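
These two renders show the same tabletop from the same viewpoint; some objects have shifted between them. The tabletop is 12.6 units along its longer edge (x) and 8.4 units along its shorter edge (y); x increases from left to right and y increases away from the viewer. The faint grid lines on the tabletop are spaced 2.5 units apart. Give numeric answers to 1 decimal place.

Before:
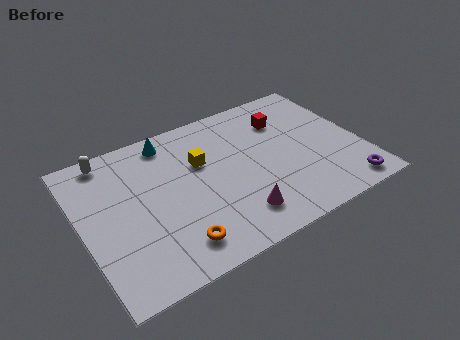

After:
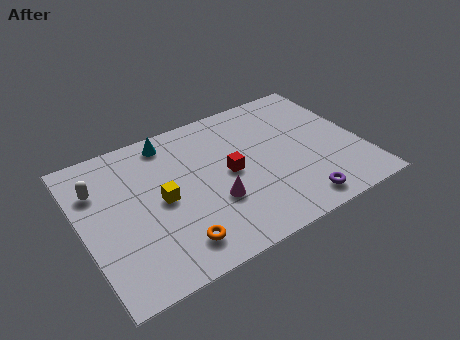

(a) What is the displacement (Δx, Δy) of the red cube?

(-2.9, -2.0)

The red cube was at about (9.5, 6.2) and moved to about (6.6, 4.2).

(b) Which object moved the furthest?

the red cube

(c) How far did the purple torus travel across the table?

2.2

From (11.4, 1.0) to (9.2, 1.1), the purple torus covered √(2.2² + 0.1²) ≈ 2.2 units.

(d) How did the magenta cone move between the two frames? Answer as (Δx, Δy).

(-0.8, 1.2)

From the two frames, the magenta cone sits at roughly (6.5, 1.7) before and (5.7, 2.9) after.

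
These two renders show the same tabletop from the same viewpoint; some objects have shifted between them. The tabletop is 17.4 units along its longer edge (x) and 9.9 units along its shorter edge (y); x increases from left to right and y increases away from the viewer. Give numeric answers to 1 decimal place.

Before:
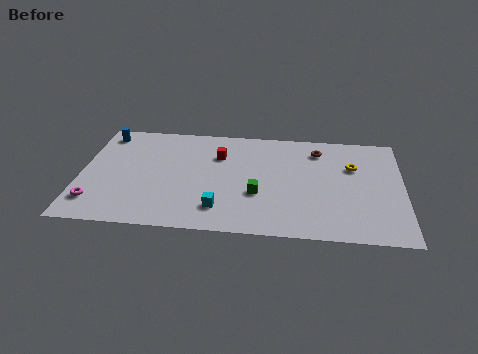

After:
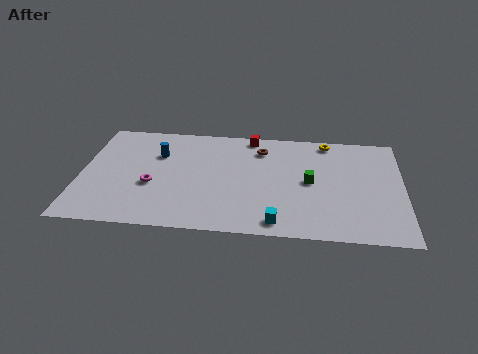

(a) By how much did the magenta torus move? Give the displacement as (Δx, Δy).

(3.0, 1.8)

The magenta torus started near (0.9, 2.1) and ended near (3.9, 3.9).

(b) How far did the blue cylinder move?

3.4

From (1.1, 8.5) to (4.1, 6.8), the blue cylinder covered √(3.0² + 1.7²) ≈ 3.4 units.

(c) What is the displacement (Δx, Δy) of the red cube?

(1.7, 2.0)

The red cube started near (7.4, 7.0) and ended near (9.1, 9.0).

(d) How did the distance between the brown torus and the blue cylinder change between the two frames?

-6.0

They were about 11.7 units apart before and 5.7 after — 6.0 units closer together.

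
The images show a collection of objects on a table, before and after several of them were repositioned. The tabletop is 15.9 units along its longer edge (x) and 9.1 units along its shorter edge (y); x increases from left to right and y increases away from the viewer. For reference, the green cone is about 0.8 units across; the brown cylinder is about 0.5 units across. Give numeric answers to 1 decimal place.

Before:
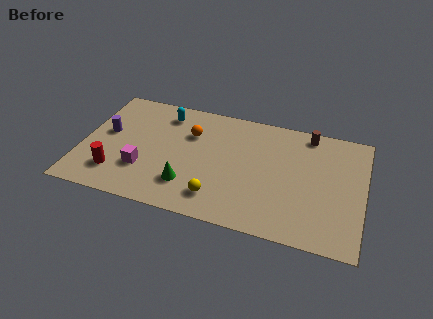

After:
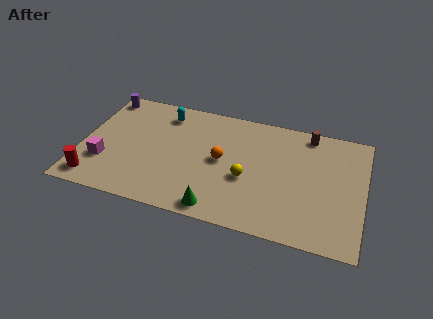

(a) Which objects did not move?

the cyan capsule and the brown cylinder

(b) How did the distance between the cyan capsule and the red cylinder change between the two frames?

+1.2

Before: roughly 5.9 units apart; after: 7.1. That's 1.2 units further apart.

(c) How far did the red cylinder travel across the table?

1.4

From (2.1, 2.1) to (1.0, 1.3), the red cylinder covered √(1.1² + 0.8²) ≈ 1.4 units.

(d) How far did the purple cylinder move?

2.9

The purple cylinder was near (1.3, 5.1) before and (0.8, 8.0) after, so it travelled √(0.5² + 2.9²) ≈ 2.9 units.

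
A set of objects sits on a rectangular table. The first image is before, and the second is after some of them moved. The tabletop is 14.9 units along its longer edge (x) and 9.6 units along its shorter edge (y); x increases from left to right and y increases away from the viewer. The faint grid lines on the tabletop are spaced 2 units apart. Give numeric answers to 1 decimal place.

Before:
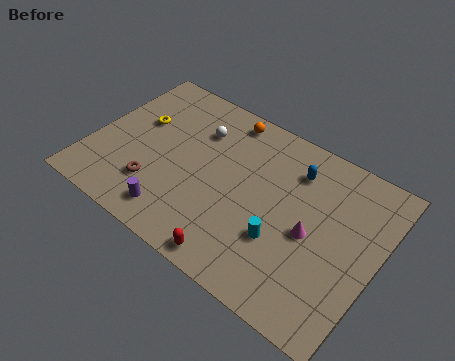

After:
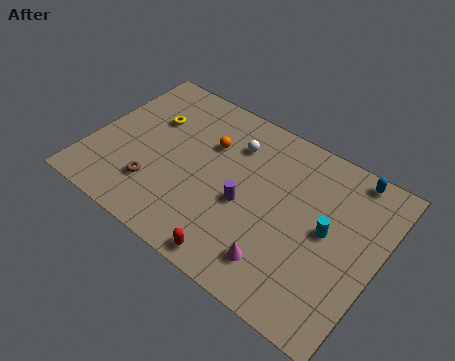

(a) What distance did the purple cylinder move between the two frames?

4.1

The purple cylinder was near (5.0, 1.5) before and (8.2, 4.1) after, so it travelled √(3.2² + 2.6²) ≈ 4.1 units.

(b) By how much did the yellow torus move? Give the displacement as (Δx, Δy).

(0.6, 0.5)

The yellow torus was at about (2.1, 5.9) and moved to about (2.7, 6.4).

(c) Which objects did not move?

the red capsule and the brown torus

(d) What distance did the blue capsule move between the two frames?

3.0

From (10.2, 7.4) to (12.9, 8.7), the blue capsule covered √(2.7² + 1.3²) ≈ 3.0 units.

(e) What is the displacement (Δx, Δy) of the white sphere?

(1.9, 0.2)

The white sphere was at about (5.1, 7.0) and moved to about (7.0, 7.2).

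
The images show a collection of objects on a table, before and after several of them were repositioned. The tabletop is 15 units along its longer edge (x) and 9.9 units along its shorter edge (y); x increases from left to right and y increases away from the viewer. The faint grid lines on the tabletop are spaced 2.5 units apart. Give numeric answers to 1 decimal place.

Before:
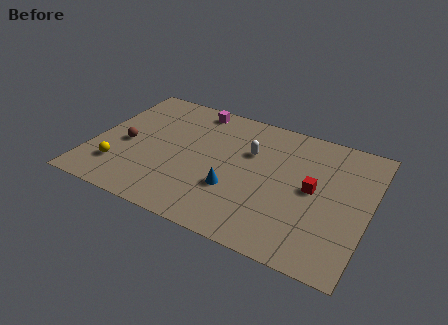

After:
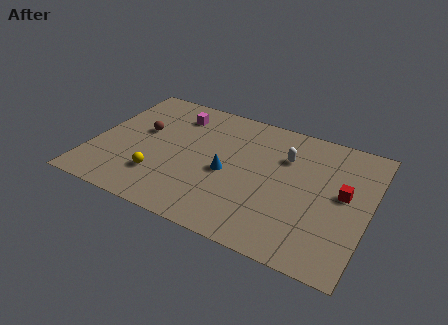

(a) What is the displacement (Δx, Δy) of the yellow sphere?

(2.2, 0.2)

From the two frames, the yellow sphere sits at roughly (1.7, 2.4) before and (3.9, 2.6) after.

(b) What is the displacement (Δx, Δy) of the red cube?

(1.6, 0.3)

From the two frames, the red cube sits at roughly (12.0, 5.1) before and (13.6, 5.4) after.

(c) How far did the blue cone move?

1.2

The blue cone was near (7.9, 3.3) before and (7.4, 4.4) after, so it travelled √(0.5² + 1.1²) ≈ 1.2 units.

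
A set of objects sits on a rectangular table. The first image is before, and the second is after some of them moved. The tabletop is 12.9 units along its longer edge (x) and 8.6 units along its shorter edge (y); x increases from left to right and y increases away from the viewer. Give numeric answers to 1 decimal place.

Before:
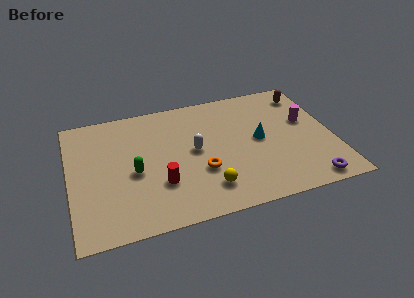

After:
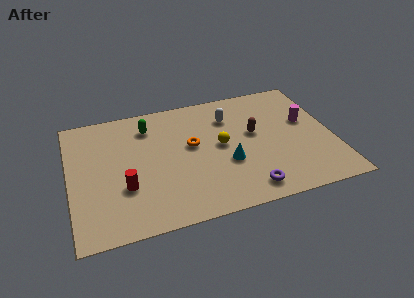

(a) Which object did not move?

the magenta cylinder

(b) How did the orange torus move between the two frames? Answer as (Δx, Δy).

(-0.3, 1.9)

From the two frames, the orange torus sits at roughly (6.3, 3.0) before and (6.0, 4.9) after.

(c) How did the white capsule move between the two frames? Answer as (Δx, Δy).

(1.9, 1.9)

The white capsule was at about (6.1, 4.5) and moved to about (8.0, 6.4).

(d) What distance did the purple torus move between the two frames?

3.0

The purple torus was near (11.4, 0.9) before and (8.4, 1.2) after, so it travelled √(3.0² + 0.3²) ≈ 3.0 units.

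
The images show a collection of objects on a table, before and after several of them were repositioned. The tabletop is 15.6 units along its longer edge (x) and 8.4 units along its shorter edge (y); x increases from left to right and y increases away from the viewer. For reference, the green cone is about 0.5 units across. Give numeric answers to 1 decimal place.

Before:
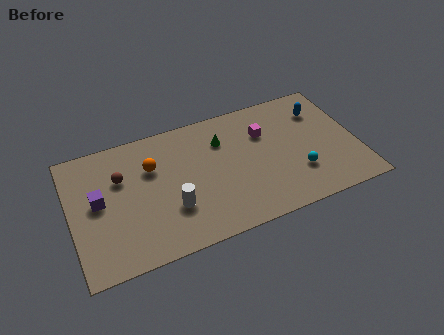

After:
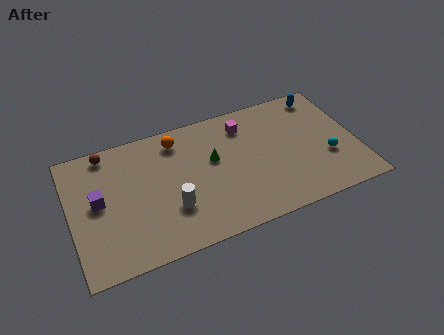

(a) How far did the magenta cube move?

1.3

From (10.7, 5.8) to (9.7, 6.7), the magenta cube covered √(1.0² + 0.9²) ≈ 1.3 units.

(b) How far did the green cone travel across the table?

1.3

The green cone moved from about (8.4, 6.1) to (7.8, 5.0), a distance of √(0.6² + 1.1²) ≈ 1.3.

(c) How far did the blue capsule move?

1.0

From (13.9, 6.3) to (14.1, 7.3), the blue capsule covered √(0.2² + 1.0²) ≈ 1.0 units.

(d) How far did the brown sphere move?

2.0

The brown sphere moved from about (2.8, 5.6) to (2.2, 7.5), a distance of √(0.6² + 1.9²) ≈ 2.0.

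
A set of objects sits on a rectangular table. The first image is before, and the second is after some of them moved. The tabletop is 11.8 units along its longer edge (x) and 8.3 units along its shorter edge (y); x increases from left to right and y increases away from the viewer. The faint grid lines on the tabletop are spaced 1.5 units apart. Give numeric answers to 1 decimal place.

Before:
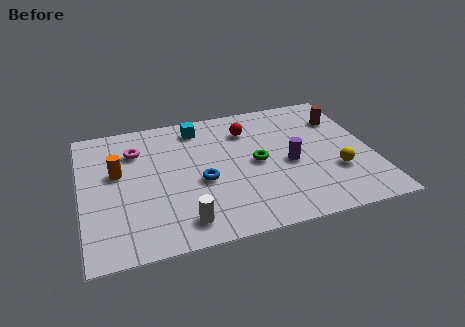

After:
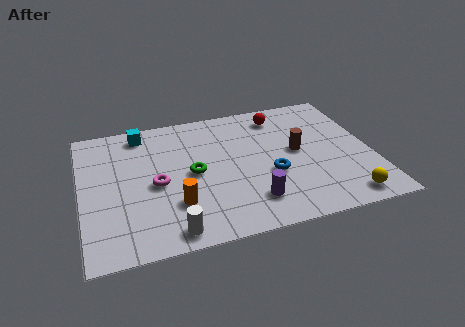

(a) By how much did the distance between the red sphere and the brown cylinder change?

-1.4

Before: roughly 3.9 units apart; after: 2.5. That's 1.4 units closer together.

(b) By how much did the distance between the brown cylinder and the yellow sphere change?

+0.3

The distance was about 3.5 in the first image and 3.8 in the second, so they moved 0.3 units further apart.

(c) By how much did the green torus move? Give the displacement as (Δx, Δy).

(-2.6, 0.0)

The green torus started near (7.1, 4.1) and ended near (4.5, 4.1).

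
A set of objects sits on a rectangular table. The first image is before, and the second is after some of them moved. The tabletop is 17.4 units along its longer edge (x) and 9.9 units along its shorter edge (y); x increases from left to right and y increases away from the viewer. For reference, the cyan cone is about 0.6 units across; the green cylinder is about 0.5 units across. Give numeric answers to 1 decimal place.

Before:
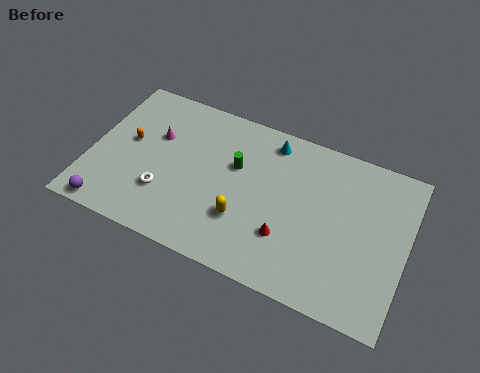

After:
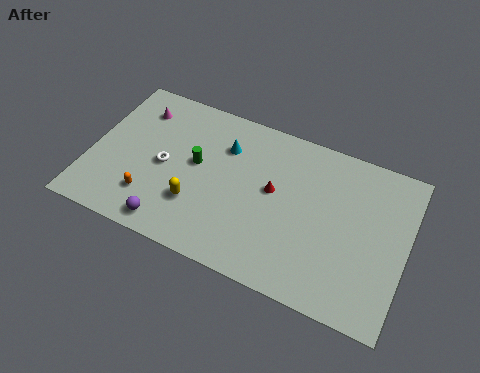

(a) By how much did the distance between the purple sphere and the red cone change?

-3.1

Before: roughly 9.8 units apart; after: 6.7. That's 3.1 units closer together.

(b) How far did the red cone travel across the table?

2.7

The red cone was near (11.1, 3.0) before and (10.1, 5.5) after, so it travelled √(1.0² + 2.5²) ≈ 2.7 units.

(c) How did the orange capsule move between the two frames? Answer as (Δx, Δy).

(1.6, -3.1)

The orange capsule started near (2.0, 5.5) and ended near (3.6, 2.4).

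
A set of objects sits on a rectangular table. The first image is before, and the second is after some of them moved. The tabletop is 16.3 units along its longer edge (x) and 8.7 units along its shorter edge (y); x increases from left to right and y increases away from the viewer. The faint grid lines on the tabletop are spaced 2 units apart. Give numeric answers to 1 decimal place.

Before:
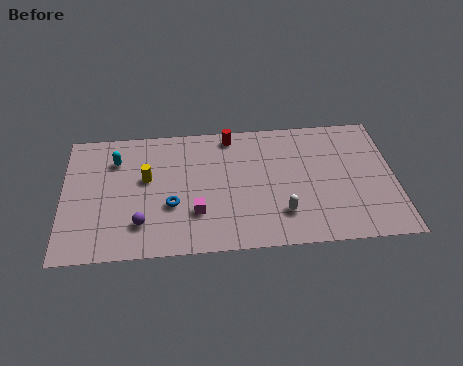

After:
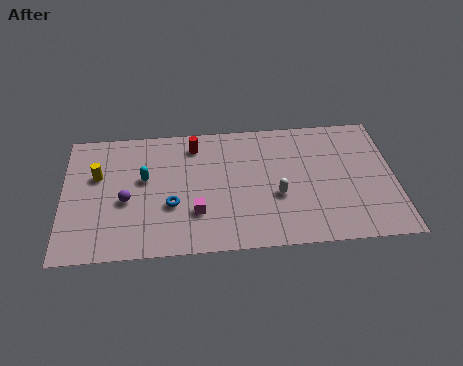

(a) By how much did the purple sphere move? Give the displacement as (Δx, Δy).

(-0.7, 1.6)

The purple sphere started near (3.8, 2.1) and ended near (3.1, 3.7).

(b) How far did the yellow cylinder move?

2.4

The yellow cylinder moved from about (4.1, 5.1) to (1.7, 5.5), a distance of √(2.4² + 0.4²) ≈ 2.4.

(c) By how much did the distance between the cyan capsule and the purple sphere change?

-2.9

Before: roughly 4.6 units apart; after: 1.7. That's 2.9 units closer together.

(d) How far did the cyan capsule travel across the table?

2.0

From (2.6, 6.5) to (4.0, 5.1), the cyan capsule covered √(1.4² + 1.4²) ≈ 2.0 units.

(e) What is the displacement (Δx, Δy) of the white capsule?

(-0.2, 1.2)

The white capsule was at about (10.7, 2.2) and moved to about (10.5, 3.4).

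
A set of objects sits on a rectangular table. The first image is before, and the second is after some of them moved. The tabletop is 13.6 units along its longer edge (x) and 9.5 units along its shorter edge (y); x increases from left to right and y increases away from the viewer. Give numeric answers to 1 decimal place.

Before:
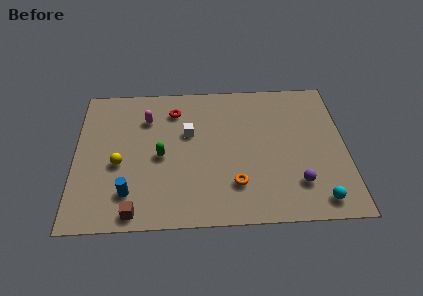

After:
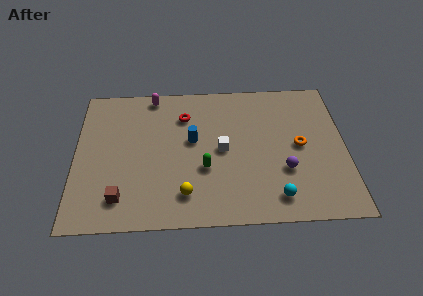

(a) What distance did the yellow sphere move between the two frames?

3.9

From (2.2, 4.0) to (5.5, 1.9), the yellow sphere covered √(3.3² + 2.1²) ≈ 3.9 units.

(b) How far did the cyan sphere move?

2.1

The cyan sphere moved from about (12.1, 1.2) to (10.0, 1.5), a distance of √(2.1² + 0.3²) ≈ 2.1.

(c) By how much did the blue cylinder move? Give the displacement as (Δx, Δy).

(3.2, 3.3)

The blue cylinder was at about (2.7, 2.1) and moved to about (5.9, 5.4).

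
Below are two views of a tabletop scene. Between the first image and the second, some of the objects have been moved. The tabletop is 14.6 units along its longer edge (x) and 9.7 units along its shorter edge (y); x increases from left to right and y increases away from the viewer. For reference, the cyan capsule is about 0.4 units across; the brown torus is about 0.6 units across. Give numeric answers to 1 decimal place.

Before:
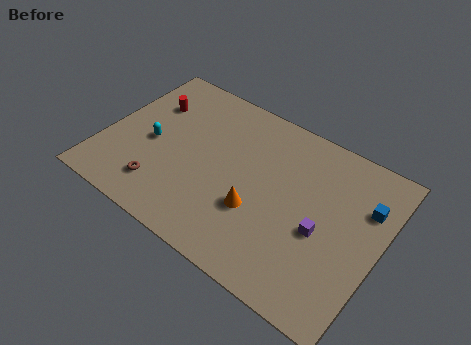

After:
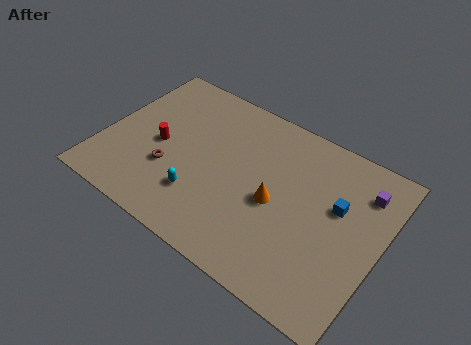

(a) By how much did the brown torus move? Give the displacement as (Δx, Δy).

(0.2, 1.3)

From the two frames, the brown torus sits at roughly (3.5, 2.0) before and (3.7, 3.3) after.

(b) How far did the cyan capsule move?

3.5

From (2.5, 4.4) to (5.5, 2.6), the cyan capsule covered √(3.0² + 1.8²) ≈ 3.5 units.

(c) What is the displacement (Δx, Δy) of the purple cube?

(1.6, 3.4)

From the two frames, the purple cube sits at roughly (11.7, 4.1) before and (13.3, 7.5) after.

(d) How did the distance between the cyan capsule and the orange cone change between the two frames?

-1.9

Before: roughly 6.0 units apart; after: 4.1. That's 1.9 units closer together.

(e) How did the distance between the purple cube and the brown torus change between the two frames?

+2.0

Before: roughly 8.5 units apart; after: 10.5. That's 2.0 units further apart.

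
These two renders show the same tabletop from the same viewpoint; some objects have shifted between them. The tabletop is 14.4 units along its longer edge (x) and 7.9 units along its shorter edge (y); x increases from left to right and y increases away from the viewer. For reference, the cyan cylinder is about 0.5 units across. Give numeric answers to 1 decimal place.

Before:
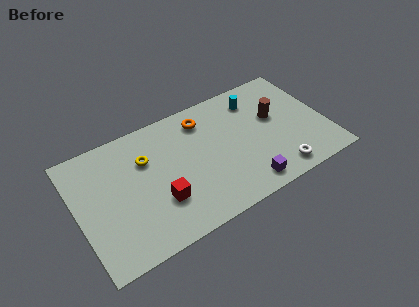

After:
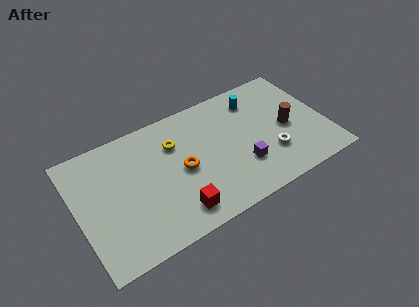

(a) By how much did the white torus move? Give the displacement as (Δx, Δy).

(-0.2, 1.3)

The white torus was at about (11.2, 1.1) and moved to about (11.0, 2.4).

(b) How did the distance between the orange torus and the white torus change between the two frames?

-1.2

Before: roughly 6.4 units apart; after: 5.2. That's 1.2 units closer together.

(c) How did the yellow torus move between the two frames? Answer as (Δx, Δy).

(1.7, 0.2)

From the two frames, the yellow torus sits at roughly (4.1, 5.4) before and (5.8, 5.6) after.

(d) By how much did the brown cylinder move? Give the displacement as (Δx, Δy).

(0.6, -1.0)

From the two frames, the brown cylinder sits at roughly (11.6, 4.7) before and (12.2, 3.7) after.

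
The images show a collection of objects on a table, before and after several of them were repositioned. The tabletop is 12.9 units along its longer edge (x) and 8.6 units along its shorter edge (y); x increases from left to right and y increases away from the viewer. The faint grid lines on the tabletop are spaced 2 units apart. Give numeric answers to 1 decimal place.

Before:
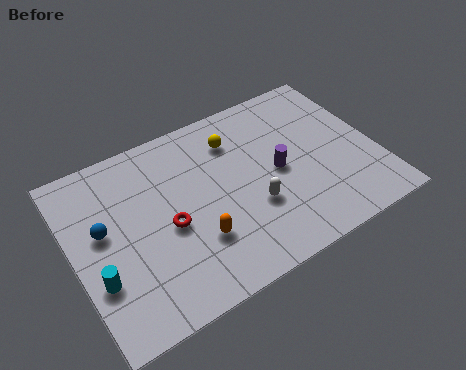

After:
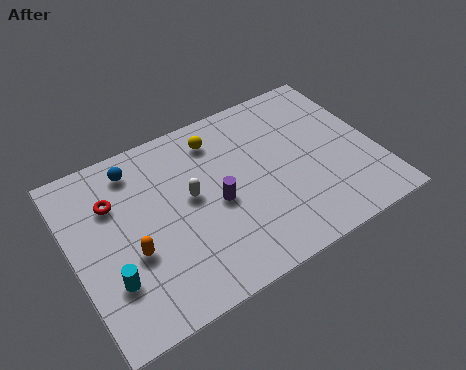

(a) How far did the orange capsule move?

2.7

From (4.9, 2.6) to (2.3, 3.3), the orange capsule covered √(2.6² + 0.7²) ≈ 2.7 units.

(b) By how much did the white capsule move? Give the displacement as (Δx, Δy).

(-2.4, 1.7)

From the two frames, the white capsule sits at roughly (7.4, 3.0) before and (5.0, 4.7) after.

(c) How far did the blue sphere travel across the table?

2.9

From (1.3, 4.9) to (3.0, 7.2), the blue sphere covered √(1.7² + 2.3²) ≈ 2.9 units.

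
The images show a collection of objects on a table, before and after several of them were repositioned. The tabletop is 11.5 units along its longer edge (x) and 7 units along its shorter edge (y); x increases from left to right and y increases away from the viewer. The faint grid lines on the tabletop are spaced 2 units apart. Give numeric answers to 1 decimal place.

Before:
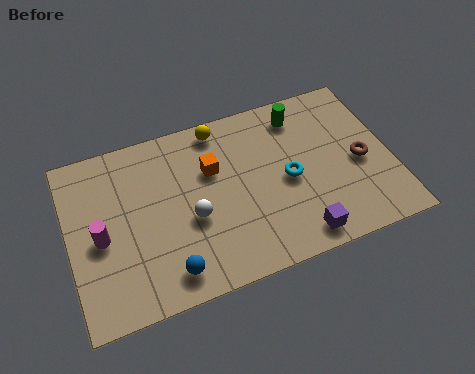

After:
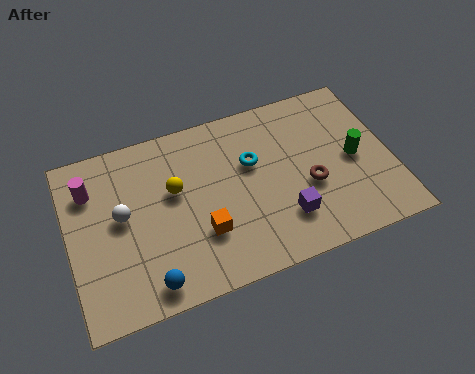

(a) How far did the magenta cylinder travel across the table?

2.0

The magenta cylinder was near (1.1, 3.2) before and (0.9, 5.2) after, so it travelled √(0.2² + 2.0²) ≈ 2.0 units.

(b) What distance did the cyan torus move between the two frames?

1.6

From (7.8, 3.3) to (6.6, 4.4), the cyan torus covered √(1.2² + 1.1²) ≈ 1.6 units.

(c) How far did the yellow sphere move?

2.7

The yellow sphere was near (5.6, 6.2) before and (3.8, 4.2) after, so it travelled √(1.8² + 2.0²) ≈ 2.7 units.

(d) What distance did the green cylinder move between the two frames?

2.9

The green cylinder moved from about (8.5, 5.8) to (10.2, 3.4), a distance of √(1.7² + 2.4²) ≈ 2.9.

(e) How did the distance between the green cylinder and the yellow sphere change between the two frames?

+3.5

The distance was about 2.9 in the first image and 6.4 in the second, so they moved 3.5 units further apart.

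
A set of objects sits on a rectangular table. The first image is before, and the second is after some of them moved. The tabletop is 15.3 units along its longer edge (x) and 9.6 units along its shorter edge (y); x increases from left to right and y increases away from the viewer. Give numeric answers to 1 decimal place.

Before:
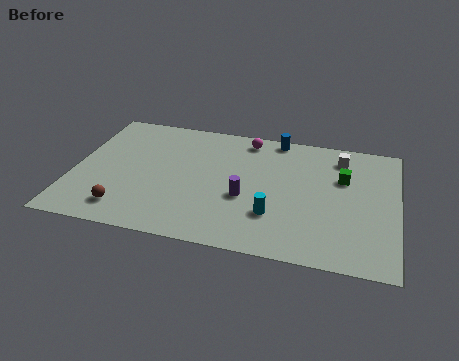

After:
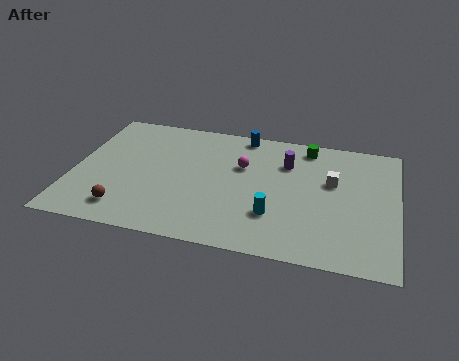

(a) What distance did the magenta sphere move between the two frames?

2.2

From (8.0, 8.4) to (7.9, 6.2), the magenta sphere covered √(0.1² + 2.2²) ≈ 2.2 units.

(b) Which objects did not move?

the cyan cylinder and the brown sphere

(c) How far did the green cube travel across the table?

2.8

The green cube was near (12.7, 6.3) before and (10.9, 8.4) after, so it travelled √(1.8² + 2.1²) ≈ 2.8 units.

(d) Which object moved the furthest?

the purple cylinder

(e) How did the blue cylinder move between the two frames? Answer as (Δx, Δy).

(-1.6, -0.1)

The blue cylinder was at about (9.4, 8.8) and moved to about (7.8, 8.7).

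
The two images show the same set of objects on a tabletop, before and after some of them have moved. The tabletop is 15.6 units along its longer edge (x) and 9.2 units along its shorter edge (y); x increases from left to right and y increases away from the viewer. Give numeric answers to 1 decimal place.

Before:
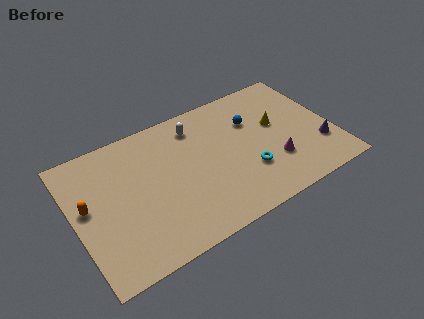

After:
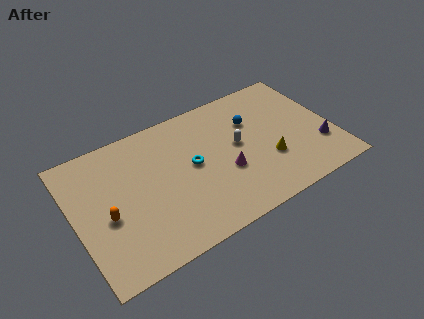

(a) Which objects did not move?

the blue sphere and the purple cone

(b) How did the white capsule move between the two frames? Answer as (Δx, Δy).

(2.2, -2.5)

The white capsule started near (7.7, 7.5) and ended near (9.9, 5.0).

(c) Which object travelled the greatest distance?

the cyan torus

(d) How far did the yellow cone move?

2.5

The yellow cone moved from about (12.4, 5.4) to (11.5, 3.1), a distance of √(0.9² + 2.3²) ≈ 2.5.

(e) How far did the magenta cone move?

3.0

The magenta cone moved from about (11.8, 2.8) to (8.9, 3.5), a distance of √(2.9² + 0.7²) ≈ 3.0.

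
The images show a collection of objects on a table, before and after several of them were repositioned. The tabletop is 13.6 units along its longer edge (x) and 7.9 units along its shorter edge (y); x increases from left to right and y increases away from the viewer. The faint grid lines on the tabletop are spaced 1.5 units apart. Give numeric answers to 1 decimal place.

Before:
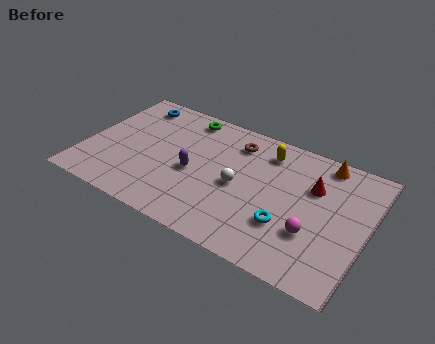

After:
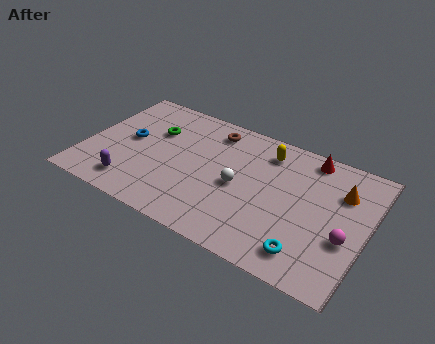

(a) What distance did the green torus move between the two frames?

2.1

The green torus moved from about (4.4, 6.9) to (3.1, 5.3), a distance of √(1.3² + 1.6²) ≈ 2.1.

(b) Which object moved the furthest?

the purple capsule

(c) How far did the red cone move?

1.7

The red cone moved from about (10.9, 5.3) to (10.5, 7.0), a distance of √(0.4² + 1.7²) ≈ 1.7.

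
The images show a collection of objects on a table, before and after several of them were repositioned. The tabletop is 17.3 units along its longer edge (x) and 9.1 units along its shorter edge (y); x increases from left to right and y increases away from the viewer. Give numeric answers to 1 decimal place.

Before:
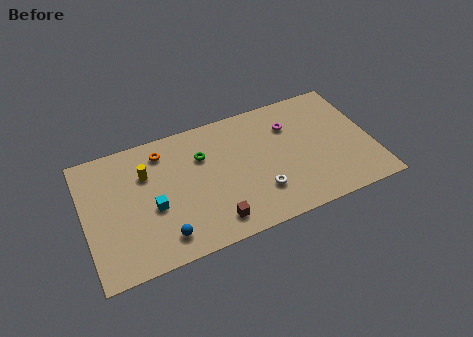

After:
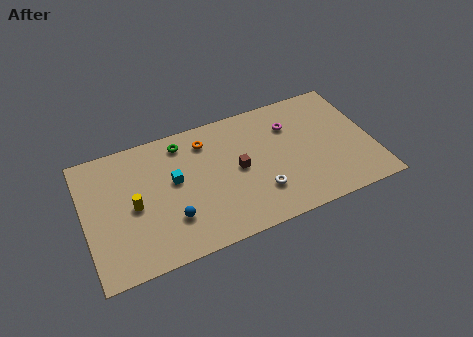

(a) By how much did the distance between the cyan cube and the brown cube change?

-0.3

Before: roughly 4.1 units apart; after: 3.8. That's 0.3 units closer together.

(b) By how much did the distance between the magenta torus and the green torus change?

+1.2

The distance was about 5.4 in the first image and 6.6 in the second, so they moved 1.2 units further apart.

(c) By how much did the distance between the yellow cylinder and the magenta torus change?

+1.2

They were about 8.8 units apart before and 10.0 after — 1.2 units further apart.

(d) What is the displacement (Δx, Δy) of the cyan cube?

(1.4, 1.4)

The cyan cube was at about (4.0, 3.8) and moved to about (5.4, 5.2).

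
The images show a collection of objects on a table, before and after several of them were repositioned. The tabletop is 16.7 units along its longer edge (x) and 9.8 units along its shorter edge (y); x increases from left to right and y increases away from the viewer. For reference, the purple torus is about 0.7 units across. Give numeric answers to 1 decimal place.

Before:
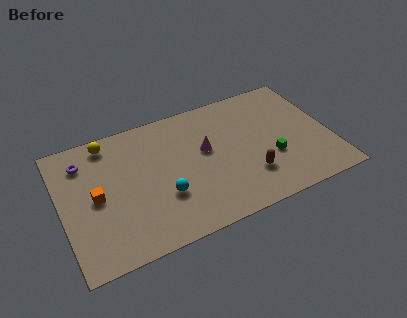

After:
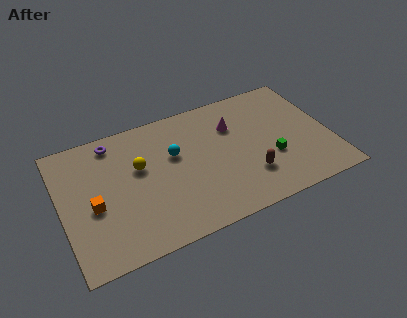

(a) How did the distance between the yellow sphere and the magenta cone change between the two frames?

-0.4

They were about 6.5 units apart before and 6.1 after — 0.4 units closer together.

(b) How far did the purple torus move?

2.1

The purple torus was near (1.6, 7.7) before and (3.5, 8.5) after, so it travelled √(1.9² + 0.8²) ≈ 2.1 units.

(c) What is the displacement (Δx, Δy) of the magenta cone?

(1.9, 1.2)

The magenta cone started near (9.0, 5.7) and ended near (10.9, 6.9).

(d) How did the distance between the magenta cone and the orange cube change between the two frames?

+2.4

They were about 7.0 units apart before and 9.4 after — 2.4 units further apart.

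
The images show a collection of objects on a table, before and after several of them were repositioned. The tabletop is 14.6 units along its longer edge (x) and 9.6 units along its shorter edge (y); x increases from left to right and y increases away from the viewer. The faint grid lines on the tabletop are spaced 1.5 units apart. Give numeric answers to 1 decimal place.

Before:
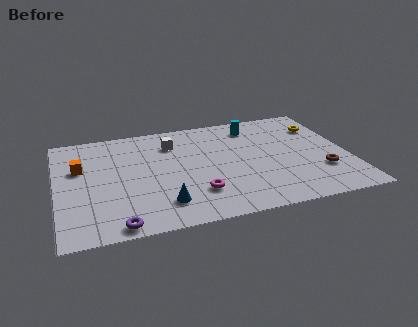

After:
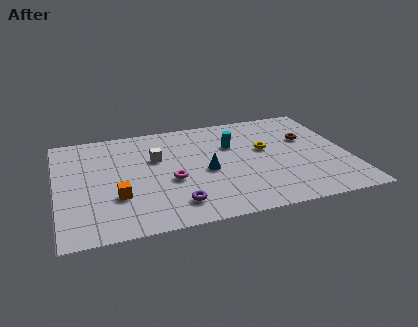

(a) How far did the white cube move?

1.5

The white cube moved from about (5.9, 7.3) to (5.0, 6.1), a distance of √(0.9² + 1.2²) ≈ 1.5.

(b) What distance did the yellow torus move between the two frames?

3.4

The yellow torus was near (13.5, 7.1) before and (10.5, 5.6) after, so it travelled √(3.0² + 1.5²) ≈ 3.4 units.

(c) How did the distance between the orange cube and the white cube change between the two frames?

-1.2

They were about 4.9 units apart before and 3.7 after — 1.2 units closer together.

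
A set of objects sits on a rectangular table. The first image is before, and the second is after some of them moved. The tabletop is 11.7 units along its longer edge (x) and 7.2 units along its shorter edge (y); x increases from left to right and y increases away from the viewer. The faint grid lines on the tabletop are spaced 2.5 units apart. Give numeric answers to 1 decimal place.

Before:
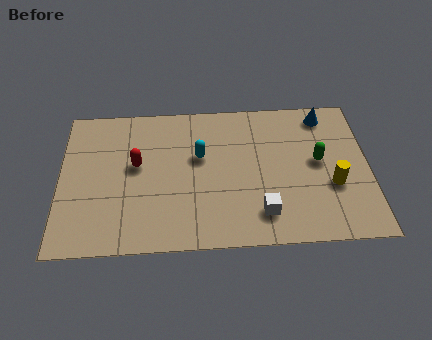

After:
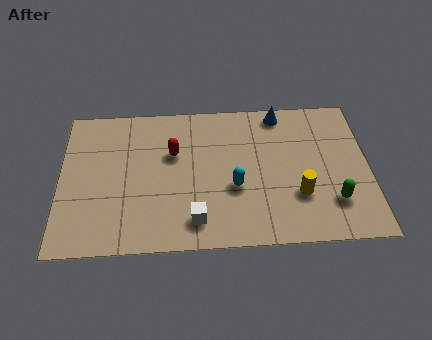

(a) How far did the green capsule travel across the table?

2.1

The green capsule was near (9.8, 3.9) before and (10.3, 1.9) after, so it travelled √(0.5² + 2.0²) ≈ 2.1 units.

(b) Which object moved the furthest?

the white cube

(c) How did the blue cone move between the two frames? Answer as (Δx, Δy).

(-1.7, 0.2)

The blue cone was at about (10.1, 6.2) and moved to about (8.4, 6.4).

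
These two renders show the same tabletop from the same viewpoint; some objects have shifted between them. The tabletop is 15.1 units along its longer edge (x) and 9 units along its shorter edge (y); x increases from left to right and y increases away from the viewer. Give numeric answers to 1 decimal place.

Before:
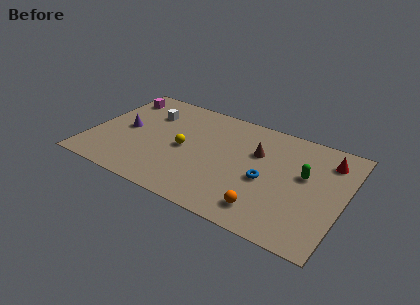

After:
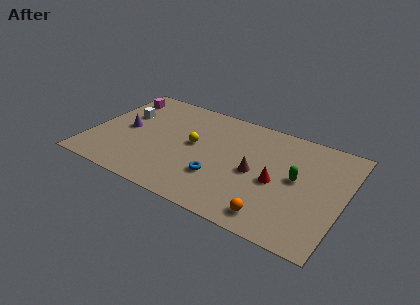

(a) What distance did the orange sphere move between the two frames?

0.6

The orange sphere was near (10.9, 1.6) before and (11.4, 1.3) after, so it travelled √(0.5² + 0.3²) ≈ 0.6 units.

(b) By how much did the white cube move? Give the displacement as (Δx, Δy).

(-1.4, -0.7)

The white cube was at about (3.1, 6.5) and moved to about (1.7, 5.8).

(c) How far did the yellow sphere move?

0.8

The yellow sphere was near (5.6, 4.3) before and (6.1, 4.9) after, so it travelled √(0.5² + 0.6²) ≈ 0.8 units.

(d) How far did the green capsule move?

0.6

The green capsule moved from about (12.7, 5.3) to (12.3, 4.8), a distance of √(0.4² + 0.5²) ≈ 0.6.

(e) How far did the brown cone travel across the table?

1.7

The brown cone was near (9.8, 5.9) before and (9.9, 4.2) after, so it travelled √(0.1² + 1.7²) ≈ 1.7 units.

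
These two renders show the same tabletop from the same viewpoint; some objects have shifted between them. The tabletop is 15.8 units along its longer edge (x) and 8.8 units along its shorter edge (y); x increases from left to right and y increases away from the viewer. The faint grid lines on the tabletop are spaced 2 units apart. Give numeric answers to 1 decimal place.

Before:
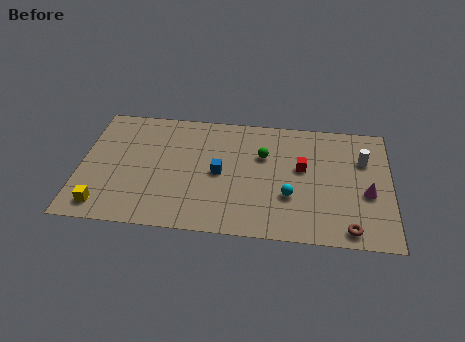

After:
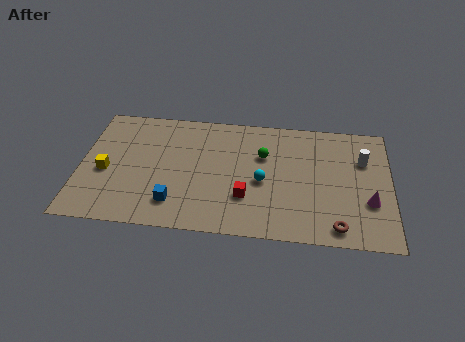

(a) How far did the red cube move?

3.7

The red cube was near (11.3, 5.1) before and (8.5, 2.7) after, so it travelled √(2.8² + 2.4²) ≈ 3.7 units.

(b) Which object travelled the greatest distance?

the red cube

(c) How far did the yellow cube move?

2.5

The yellow cube was near (1.3, 1.3) before and (1.3, 3.8) after, so it travelled √(0.0² + 2.5²) ≈ 2.5 units.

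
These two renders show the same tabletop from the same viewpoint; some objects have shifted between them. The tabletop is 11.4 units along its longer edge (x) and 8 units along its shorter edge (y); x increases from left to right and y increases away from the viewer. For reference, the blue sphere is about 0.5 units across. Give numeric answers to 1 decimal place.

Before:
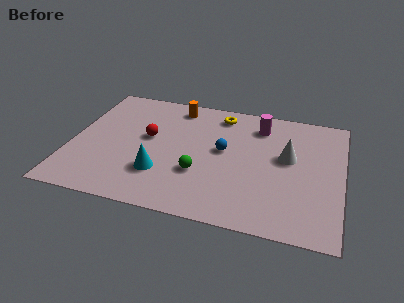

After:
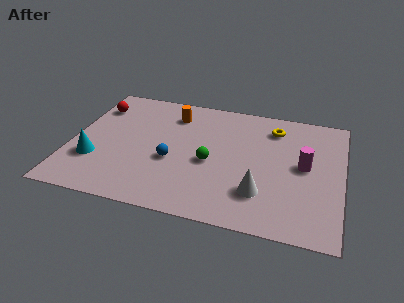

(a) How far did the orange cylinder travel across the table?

0.6

The orange cylinder was near (4.2, 6.9) before and (4.1, 6.3) after, so it travelled √(0.1² + 0.6²) ≈ 0.6 units.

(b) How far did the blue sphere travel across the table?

2.4

The blue sphere moved from about (6.4, 4.4) to (4.3, 3.2), a distance of √(2.1² + 1.2²) ≈ 2.4.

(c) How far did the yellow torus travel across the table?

2.3

The yellow torus was near (6.1, 6.8) before and (8.4, 6.4) after, so it travelled √(2.3² + 0.4²) ≈ 2.3 units.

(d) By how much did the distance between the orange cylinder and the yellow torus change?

+2.4

Before: roughly 1.9 units apart; after: 4.3. That's 2.4 units further apart.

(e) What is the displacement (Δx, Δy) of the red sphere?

(-2.4, 1.6)

The red sphere started near (3.2, 4.5) and ended near (0.8, 6.1).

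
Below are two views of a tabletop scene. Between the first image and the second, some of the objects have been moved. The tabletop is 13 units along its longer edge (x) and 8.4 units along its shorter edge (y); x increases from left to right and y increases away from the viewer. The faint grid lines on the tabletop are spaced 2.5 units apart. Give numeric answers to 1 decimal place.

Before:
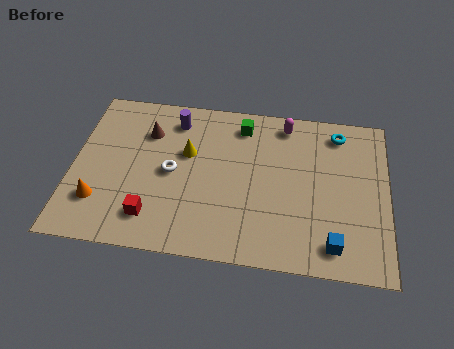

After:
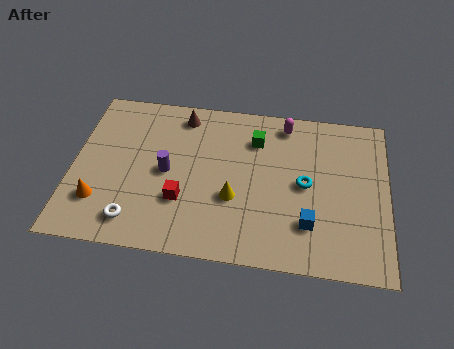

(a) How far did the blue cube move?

1.3

The blue cube was near (10.8, 1.3) before and (9.8, 2.2) after, so it travelled √(1.0² + 0.9²) ≈ 1.3 units.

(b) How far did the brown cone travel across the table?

1.8

The brown cone was near (3.0, 6.1) before and (4.4, 7.2) after, so it travelled √(1.4² + 1.1²) ≈ 1.8 units.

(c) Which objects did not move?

the orange cone and the magenta capsule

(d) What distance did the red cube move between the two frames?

1.6

From (3.4, 1.7) to (4.6, 2.7), the red cube covered √(1.2² + 1.0²) ≈ 1.6 units.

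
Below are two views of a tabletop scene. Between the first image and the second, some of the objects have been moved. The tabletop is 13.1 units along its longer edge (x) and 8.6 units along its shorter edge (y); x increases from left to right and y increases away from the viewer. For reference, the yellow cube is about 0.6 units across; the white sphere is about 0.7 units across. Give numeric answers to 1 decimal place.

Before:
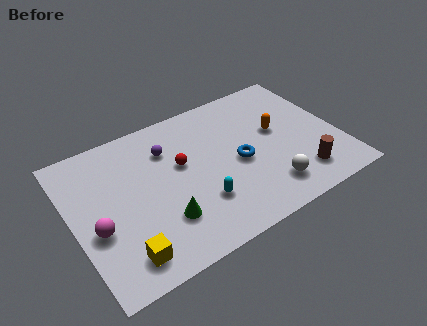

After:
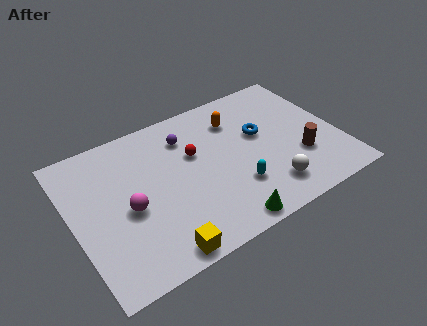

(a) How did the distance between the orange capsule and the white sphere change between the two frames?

+1.5

They were about 3.4 units apart before and 4.9 after — 1.5 units further apart.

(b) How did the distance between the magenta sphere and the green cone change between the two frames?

+1.9

The distance was about 3.3 in the first image and 5.2 in the second, so they moved 1.9 units further apart.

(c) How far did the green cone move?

3.1

From (4.1, 2.4) to (6.8, 0.8), the green cone covered √(2.7² + 1.6²) ≈ 3.1 units.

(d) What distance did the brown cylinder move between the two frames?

1.1

From (10.8, 1.7) to (11.0, 2.8), the brown cylinder covered √(0.2² + 1.1²) ≈ 1.1 units.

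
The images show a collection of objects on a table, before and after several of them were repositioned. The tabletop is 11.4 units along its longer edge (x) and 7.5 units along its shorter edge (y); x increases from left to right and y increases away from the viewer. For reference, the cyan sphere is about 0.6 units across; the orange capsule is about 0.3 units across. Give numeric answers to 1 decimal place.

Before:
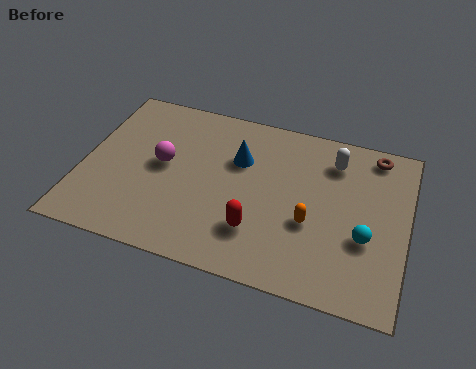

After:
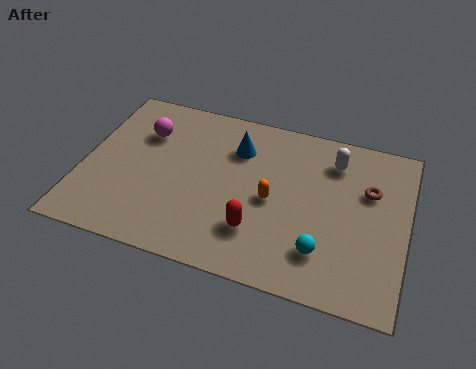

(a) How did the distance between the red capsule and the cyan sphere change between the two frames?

-1.5

The distance was about 3.8 in the first image and 2.3 in the second, so they moved 1.5 units closer together.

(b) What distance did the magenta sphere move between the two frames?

1.5

The magenta sphere was near (2.8, 4.0) before and (2.0, 5.3) after, so it travelled √(0.8² + 1.3²) ≈ 1.5 units.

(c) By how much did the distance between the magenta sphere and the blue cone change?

+0.5

They were about 2.8 units apart before and 3.3 after — 0.5 units further apart.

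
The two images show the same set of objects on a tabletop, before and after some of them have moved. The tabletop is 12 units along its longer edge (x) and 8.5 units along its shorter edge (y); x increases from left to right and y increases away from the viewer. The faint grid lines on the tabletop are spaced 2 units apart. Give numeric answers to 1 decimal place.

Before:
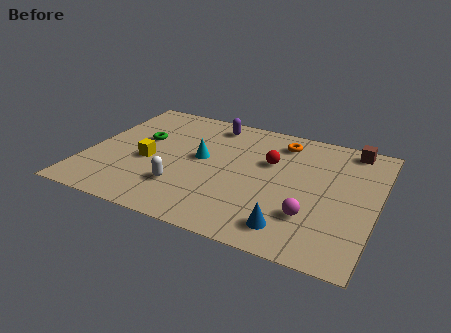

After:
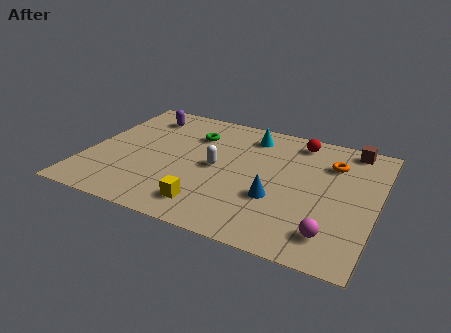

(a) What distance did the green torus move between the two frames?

2.4

The green torus was near (2.1, 5.1) before and (4.2, 6.2) after, so it travelled √(2.1² + 1.1²) ≈ 2.4 units.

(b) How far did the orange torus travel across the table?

2.3

The orange torus was near (7.8, 7.0) before and (10.0, 6.2) after, so it travelled √(2.2² + 0.8²) ≈ 2.3 units.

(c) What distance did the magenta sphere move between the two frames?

1.2

From (9.5, 2.4) to (10.4, 1.6), the magenta sphere covered √(0.9² + 0.8²) ≈ 1.2 units.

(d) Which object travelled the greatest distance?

the yellow cube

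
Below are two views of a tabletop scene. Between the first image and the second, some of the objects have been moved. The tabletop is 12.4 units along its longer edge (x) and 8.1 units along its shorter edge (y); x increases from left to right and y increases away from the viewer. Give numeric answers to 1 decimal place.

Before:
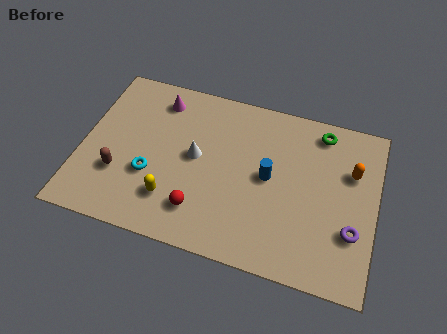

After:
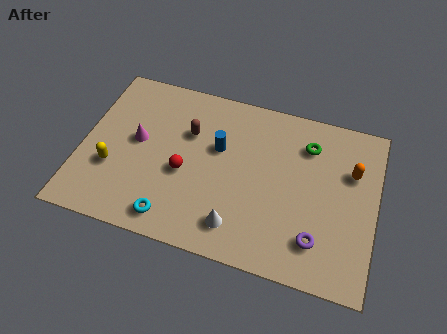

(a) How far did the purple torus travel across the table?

1.6

The purple torus was near (11.5, 2.6) before and (10.1, 1.8) after, so it travelled √(1.4² + 0.8²) ≈ 1.6 units.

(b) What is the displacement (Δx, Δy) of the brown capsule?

(2.7, 2.8)

The brown capsule was at about (1.7, 2.6) and moved to about (4.4, 5.4).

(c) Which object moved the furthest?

the brown capsule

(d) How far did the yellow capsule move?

2.7

The yellow capsule was near (4.0, 2.0) before and (1.4, 2.8) after, so it travelled √(2.6² + 0.8²) ≈ 2.7 units.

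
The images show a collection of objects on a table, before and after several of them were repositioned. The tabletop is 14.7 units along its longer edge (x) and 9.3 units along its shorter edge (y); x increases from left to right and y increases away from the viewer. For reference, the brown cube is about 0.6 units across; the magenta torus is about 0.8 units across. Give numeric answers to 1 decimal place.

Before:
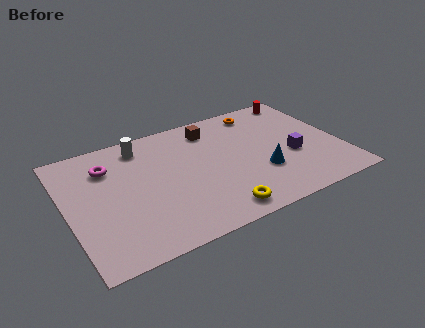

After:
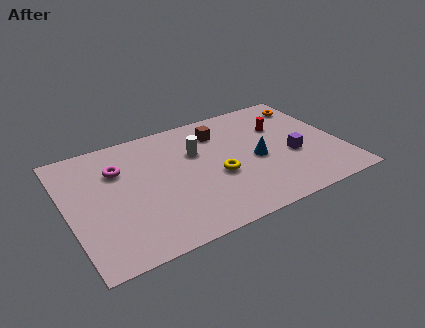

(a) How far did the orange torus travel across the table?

2.7

The orange torus was near (10.9, 8.0) before and (13.6, 7.6) after, so it travelled √(2.7² + 0.4²) ≈ 2.7 units.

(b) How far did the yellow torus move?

2.6

From (7.5, 1.2) to (7.9, 3.8), the yellow torus covered √(0.4² + 2.6²) ≈ 2.6 units.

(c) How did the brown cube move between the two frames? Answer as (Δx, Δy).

(0.4, -0.4)

The brown cube started near (8.1, 7.6) and ended near (8.5, 7.2).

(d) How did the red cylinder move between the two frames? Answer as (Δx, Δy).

(-1.5, -2.0)

From the two frames, the red cylinder sits at roughly (13.3, 8.3) before and (11.8, 6.3) after.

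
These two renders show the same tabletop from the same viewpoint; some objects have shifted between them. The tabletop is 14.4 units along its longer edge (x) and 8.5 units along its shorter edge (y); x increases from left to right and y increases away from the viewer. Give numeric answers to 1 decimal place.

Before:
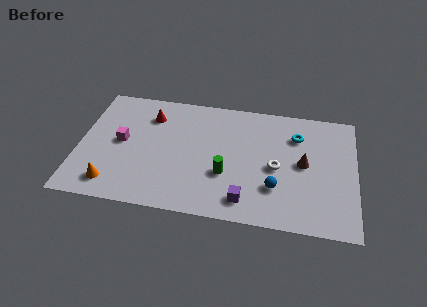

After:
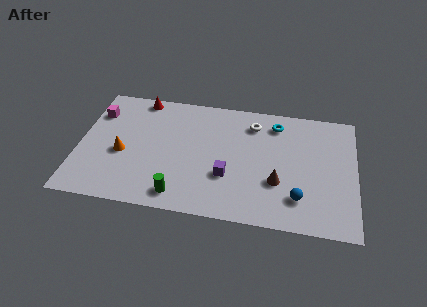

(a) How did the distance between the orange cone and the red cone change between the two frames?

-1.2

The distance was about 5.4 in the first image and 4.2 in the second, so they moved 1.2 units closer together.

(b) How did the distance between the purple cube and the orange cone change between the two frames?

-1.4

They were about 6.9 units apart before and 5.5 after — 1.4 units closer together.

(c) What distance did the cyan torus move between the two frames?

1.3

The cyan torus was near (11.3, 6.3) before and (10.2, 7.0) after, so it travelled √(1.1² + 0.7²) ≈ 1.3 units.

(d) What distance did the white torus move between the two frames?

3.2

From (10.3, 3.9) to (9.0, 6.8), the white torus covered √(1.3² + 2.9²) ≈ 3.2 units.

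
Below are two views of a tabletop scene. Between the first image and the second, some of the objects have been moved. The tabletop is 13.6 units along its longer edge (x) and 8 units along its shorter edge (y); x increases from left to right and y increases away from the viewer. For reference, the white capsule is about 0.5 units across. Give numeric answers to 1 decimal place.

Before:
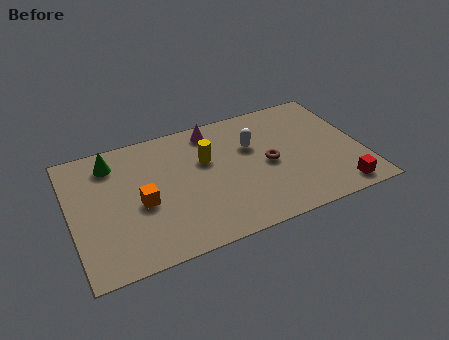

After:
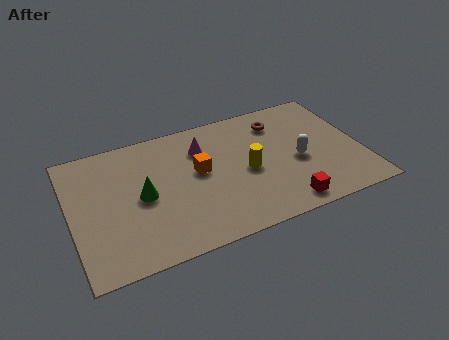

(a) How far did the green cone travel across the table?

2.9

The green cone moved from about (2.1, 6.5) to (3.3, 3.9), a distance of √(1.2² + 2.6²) ≈ 2.9.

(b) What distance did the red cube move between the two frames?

2.6

The red cube was near (12.2, 1.0) before and (9.6, 1.0) after, so it travelled √(2.6² + 0.0²) ≈ 2.6 units.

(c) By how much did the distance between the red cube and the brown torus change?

+1.2

Before: roughly 4.1 units apart; after: 5.3. That's 1.2 units further apart.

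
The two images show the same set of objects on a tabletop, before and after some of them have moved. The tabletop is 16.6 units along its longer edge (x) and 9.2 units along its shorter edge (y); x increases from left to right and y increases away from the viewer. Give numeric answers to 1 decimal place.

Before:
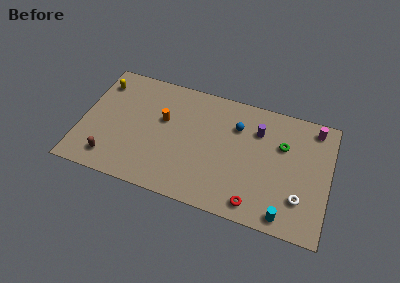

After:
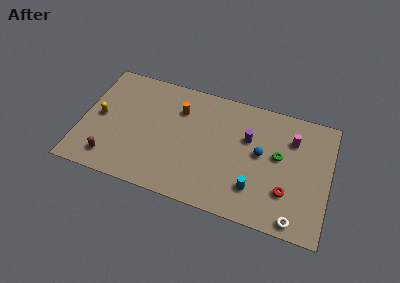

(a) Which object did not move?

the brown capsule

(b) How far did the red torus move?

2.5

The red torus was near (11.9, 1.2) before and (13.9, 2.7) after, so it travelled √(2.0² + 1.5²) ≈ 2.5 units.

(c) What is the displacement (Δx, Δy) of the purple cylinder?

(-0.6, -0.8)

The purple cylinder started near (11.7, 6.7) and ended near (11.1, 5.9).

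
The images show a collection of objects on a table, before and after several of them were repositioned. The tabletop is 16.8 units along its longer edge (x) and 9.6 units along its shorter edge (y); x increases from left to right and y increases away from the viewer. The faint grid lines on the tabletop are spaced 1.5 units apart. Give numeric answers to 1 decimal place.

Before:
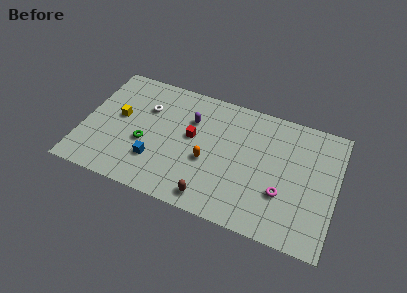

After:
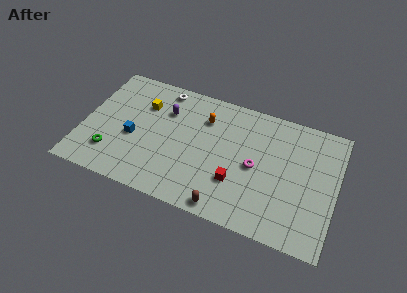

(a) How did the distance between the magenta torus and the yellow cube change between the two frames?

-3.3

The distance was about 11.3 in the first image and 8.0 in the second, so they moved 3.3 units closer together.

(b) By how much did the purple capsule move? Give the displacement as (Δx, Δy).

(-1.7, 0.1)

From the two frames, the purple capsule sits at roughly (7.0, 6.7) before and (5.3, 6.8) after.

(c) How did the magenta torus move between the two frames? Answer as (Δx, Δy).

(-1.9, 1.4)

From the two frames, the magenta torus sits at roughly (13.4, 3.2) before and (11.5, 4.6) after.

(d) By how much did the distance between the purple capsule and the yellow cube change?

-3.4

Before: roughly 4.9 units apart; after: 1.5. That's 3.4 units closer together.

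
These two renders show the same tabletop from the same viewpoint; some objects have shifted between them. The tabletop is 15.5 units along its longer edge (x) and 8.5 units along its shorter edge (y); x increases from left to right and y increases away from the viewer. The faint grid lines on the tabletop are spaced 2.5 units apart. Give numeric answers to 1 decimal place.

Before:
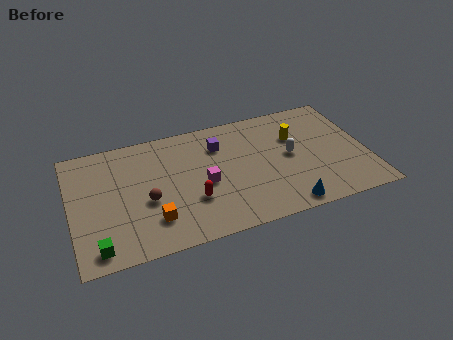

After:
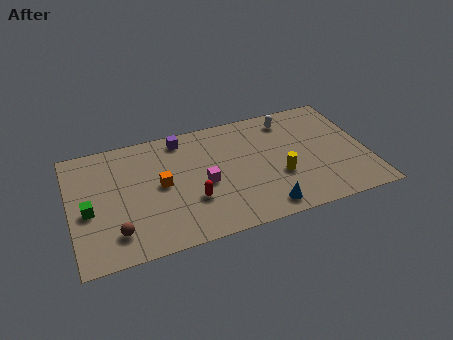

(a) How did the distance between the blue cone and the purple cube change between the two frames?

+1.2

The distance was about 6.2 in the first image and 7.4 in the second, so they moved 1.2 units further apart.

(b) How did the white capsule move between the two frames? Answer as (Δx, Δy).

(0.2, 2.7)

The white capsule was at about (11.5, 4.4) and moved to about (11.7, 7.1).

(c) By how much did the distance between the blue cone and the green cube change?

-0.4

They were about 9.7 units apart before and 9.3 after — 0.4 units closer together.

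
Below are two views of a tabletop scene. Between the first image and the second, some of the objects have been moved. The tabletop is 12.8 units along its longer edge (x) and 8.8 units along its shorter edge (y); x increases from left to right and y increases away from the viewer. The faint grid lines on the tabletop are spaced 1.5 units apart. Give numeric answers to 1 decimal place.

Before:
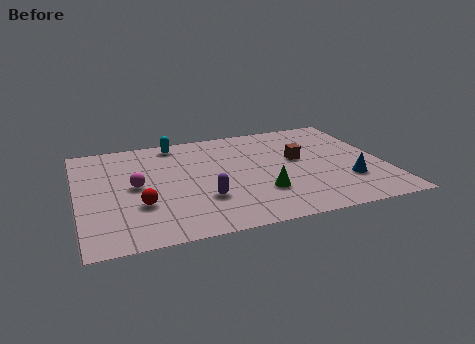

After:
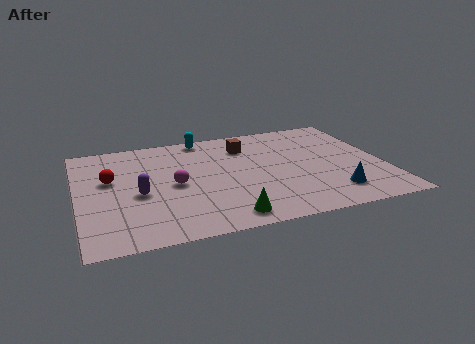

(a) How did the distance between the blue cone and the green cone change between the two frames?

+1.0

The distance was about 3.6 in the first image and 4.6 in the second, so they moved 1.0 units further apart.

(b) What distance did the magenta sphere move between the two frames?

1.6

The magenta sphere was near (2.4, 4.5) before and (4.0, 4.2) after, so it travelled √(1.6² + 0.3²) ≈ 1.6 units.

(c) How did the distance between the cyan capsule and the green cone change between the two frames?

+0.8

Before: roughly 6.1 units apart; after: 6.9. That's 0.8 units further apart.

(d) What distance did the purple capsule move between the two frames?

2.8

The purple capsule moved from about (5.1, 2.7) to (2.5, 3.8), a distance of √(2.6² + 1.1²) ≈ 2.8.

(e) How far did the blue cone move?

1.1

From (11.1, 2.6) to (10.4, 1.8), the blue cone covered √(0.7² + 0.8²) ≈ 1.1 units.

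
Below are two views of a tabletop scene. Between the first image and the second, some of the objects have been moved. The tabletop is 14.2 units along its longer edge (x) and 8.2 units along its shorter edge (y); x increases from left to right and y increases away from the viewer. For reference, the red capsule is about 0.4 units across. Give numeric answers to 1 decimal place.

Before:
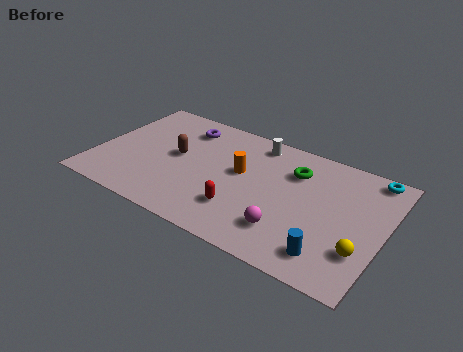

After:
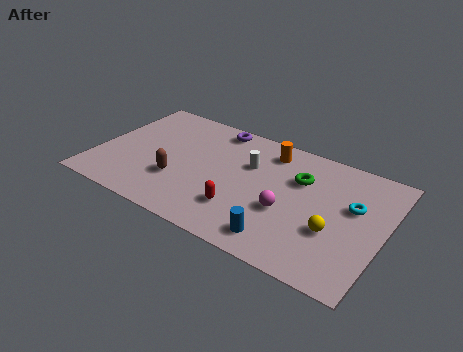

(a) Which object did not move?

the red capsule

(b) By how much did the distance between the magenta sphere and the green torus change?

-1.6

They were about 4.0 units apart before and 2.4 after — 1.6 units closer together.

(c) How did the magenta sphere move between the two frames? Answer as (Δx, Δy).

(-0.2, 1.2)

The magenta sphere was at about (9.8, 2.0) and moved to about (9.6, 3.2).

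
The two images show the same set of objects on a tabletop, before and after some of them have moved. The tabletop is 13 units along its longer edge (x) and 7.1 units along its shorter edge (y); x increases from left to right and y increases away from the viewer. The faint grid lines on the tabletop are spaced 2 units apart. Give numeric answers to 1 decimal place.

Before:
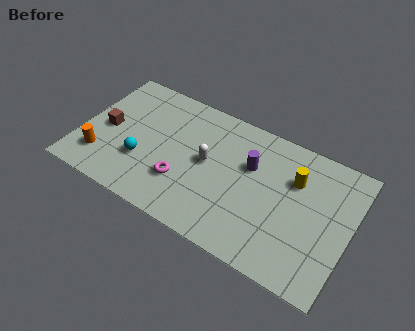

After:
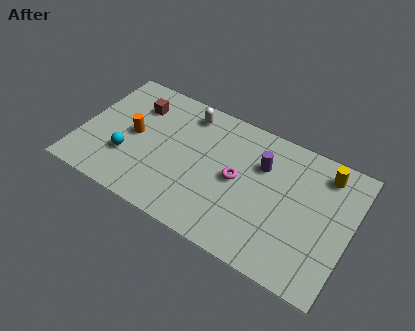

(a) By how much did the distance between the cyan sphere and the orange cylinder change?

-0.7

The distance was about 2.0 in the first image and 1.3 in the second, so they moved 0.7 units closer together.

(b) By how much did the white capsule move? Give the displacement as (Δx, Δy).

(-1.3, 2.2)

From the two frames, the white capsule sits at roughly (6.1, 3.8) before and (4.8, 6.0) after.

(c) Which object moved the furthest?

the magenta torus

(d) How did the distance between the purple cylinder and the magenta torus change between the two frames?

-2.2

They were about 3.8 units apart before and 1.6 after — 2.2 units closer together.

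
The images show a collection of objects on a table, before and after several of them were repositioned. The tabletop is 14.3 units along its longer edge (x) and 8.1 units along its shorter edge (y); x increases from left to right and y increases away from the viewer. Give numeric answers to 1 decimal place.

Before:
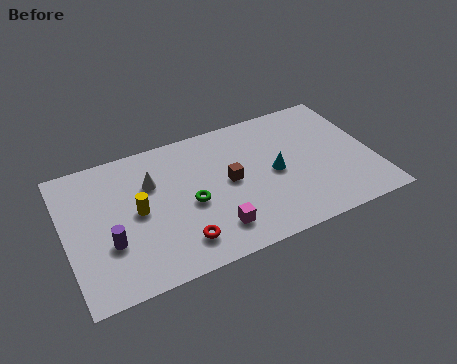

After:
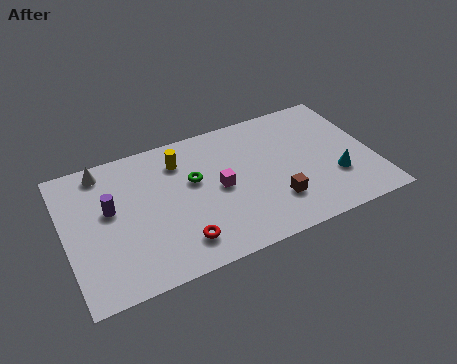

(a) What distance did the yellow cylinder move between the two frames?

3.1

The yellow cylinder was near (3.3, 4.1) before and (5.5, 6.3) after, so it travelled √(2.2² + 2.2²) ≈ 3.1 units.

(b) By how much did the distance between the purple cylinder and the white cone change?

-1.1

They were about 3.5 units apart before and 2.4 after — 1.1 units closer together.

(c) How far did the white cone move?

2.6

The white cone moved from about (4.1, 5.5) to (2.0, 7.1), a distance of √(2.1² + 1.6²) ≈ 2.6.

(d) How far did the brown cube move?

2.8

The brown cube moved from about (7.6, 4.2) to (9.5, 2.2), a distance of √(1.9² + 2.0²) ≈ 2.8.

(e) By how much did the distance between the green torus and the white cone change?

+2.1

Before: roughly 2.5 units apart; after: 4.6. That's 2.1 units further apart.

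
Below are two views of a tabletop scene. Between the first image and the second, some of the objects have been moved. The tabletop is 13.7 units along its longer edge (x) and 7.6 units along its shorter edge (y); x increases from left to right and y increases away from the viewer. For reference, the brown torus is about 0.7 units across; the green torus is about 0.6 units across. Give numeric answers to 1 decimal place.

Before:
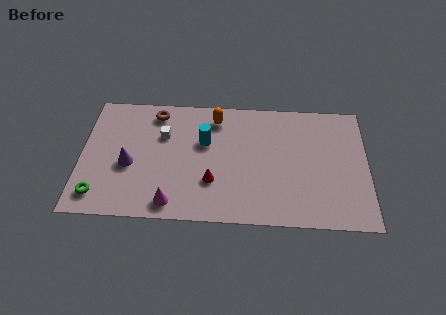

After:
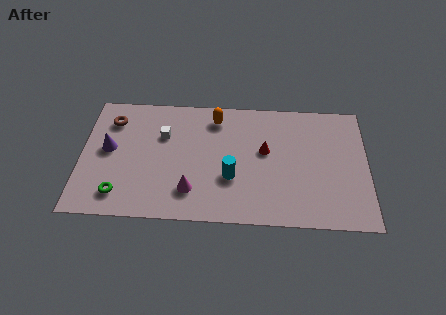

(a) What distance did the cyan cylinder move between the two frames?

2.5

The cyan cylinder moved from about (5.9, 4.8) to (7.2, 2.7), a distance of √(1.3² + 2.1²) ≈ 2.5.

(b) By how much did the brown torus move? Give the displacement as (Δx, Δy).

(-2.1, -0.6)

The brown torus started near (3.5, 6.5) and ended near (1.4, 5.9).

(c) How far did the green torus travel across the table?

1.0

The green torus was near (0.9, 1.3) before and (1.9, 1.4) after, so it travelled √(1.0² + 0.1²) ≈ 1.0 units.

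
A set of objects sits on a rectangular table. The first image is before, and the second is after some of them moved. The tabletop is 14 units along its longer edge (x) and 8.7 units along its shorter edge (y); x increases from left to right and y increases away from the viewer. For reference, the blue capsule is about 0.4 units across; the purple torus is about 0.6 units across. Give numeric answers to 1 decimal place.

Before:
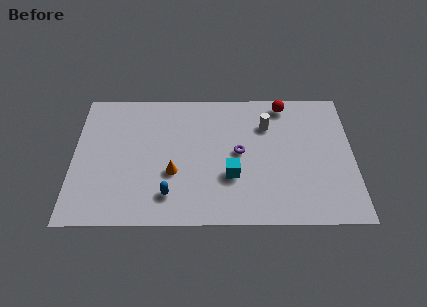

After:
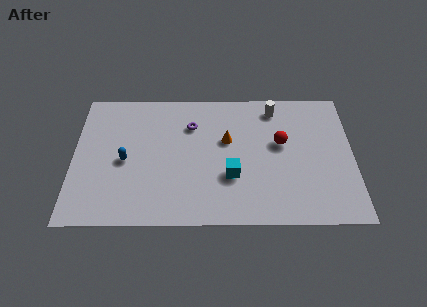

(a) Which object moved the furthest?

the orange cone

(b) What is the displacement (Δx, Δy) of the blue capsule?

(-2.2, 2.2)

The blue capsule started near (4.8, 1.8) and ended near (2.6, 4.0).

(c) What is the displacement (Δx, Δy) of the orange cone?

(2.7, 2.1)

The orange cone was at about (5.0, 3.2) and moved to about (7.7, 5.3).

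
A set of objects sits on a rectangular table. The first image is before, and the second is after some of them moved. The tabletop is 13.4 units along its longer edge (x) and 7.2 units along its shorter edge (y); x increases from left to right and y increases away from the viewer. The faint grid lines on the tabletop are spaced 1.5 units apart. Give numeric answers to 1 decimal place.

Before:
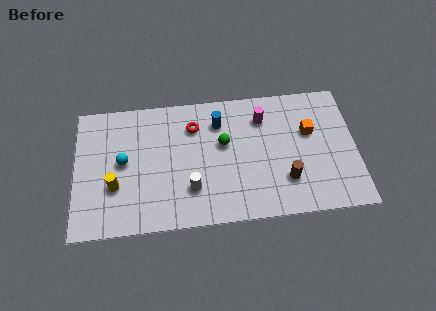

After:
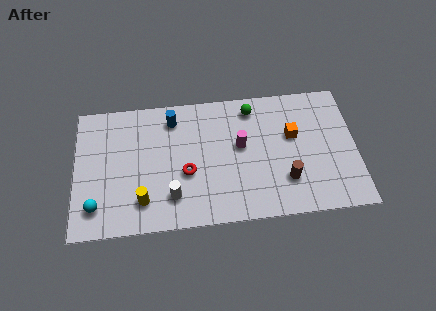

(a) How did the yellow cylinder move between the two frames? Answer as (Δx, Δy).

(1.3, -0.9)

From the two frames, the yellow cylinder sits at roughly (1.9, 2.5) before and (3.2, 1.6) after.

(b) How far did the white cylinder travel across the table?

0.9

The white cylinder moved from about (5.5, 2.0) to (4.6, 1.7), a distance of √(0.9² + 0.3²) ≈ 0.9.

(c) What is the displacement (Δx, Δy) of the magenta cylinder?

(-1.1, -1.4)

The magenta cylinder started near (9.0, 5.5) and ended near (7.9, 4.1).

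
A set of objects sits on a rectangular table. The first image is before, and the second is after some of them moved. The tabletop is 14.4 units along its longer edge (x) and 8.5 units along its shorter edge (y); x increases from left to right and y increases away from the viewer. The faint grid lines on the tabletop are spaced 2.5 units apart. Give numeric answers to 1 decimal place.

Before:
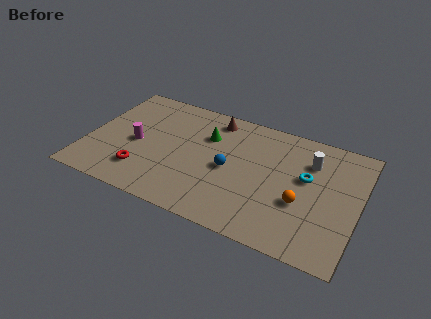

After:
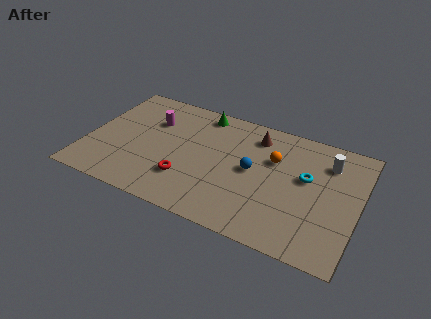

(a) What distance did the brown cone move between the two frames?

2.3

The brown cone was near (6.4, 7.3) before and (8.7, 6.9) after, so it travelled √(2.3² + 0.4²) ≈ 2.3 units.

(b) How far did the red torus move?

2.3

From (3.2, 2.0) to (5.5, 2.4), the red torus covered √(2.3² + 0.4²) ≈ 2.3 units.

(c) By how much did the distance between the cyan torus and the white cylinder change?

+0.6

The distance was about 1.2 in the first image and 1.8 in the second, so they moved 0.6 units further apart.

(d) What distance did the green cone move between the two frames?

1.7

From (6.2, 5.9) to (5.7, 7.5), the green cone covered √(0.5² + 1.6²) ≈ 1.7 units.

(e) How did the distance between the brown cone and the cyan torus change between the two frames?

-2.2

Before: roughly 5.7 units apart; after: 3.5. That's 2.2 units closer together.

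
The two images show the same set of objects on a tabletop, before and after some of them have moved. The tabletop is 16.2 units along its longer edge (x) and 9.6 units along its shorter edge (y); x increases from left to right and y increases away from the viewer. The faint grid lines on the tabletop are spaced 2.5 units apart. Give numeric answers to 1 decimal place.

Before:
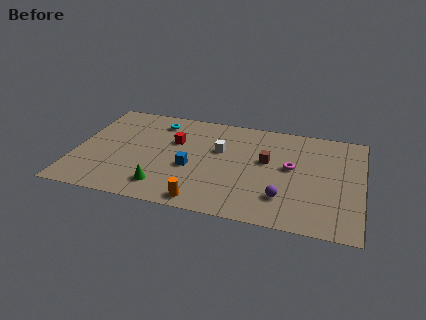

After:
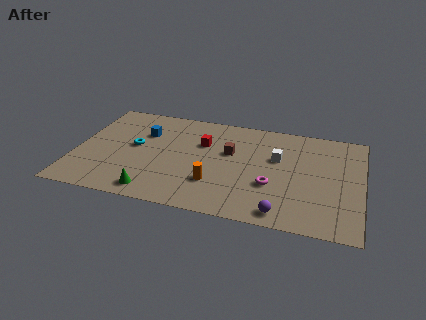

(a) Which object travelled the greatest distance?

the blue cube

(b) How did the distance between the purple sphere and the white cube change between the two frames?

-0.3

Before: roughly 5.2 units apart; after: 4.9. That's 0.3 units closer together.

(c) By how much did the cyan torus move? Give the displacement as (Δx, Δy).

(-1.1, -2.7)

The cyan torus started near (4.4, 7.9) and ended near (3.3, 5.2).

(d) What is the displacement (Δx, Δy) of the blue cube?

(-2.9, 2.7)

The blue cube was at about (6.6, 3.9) and moved to about (3.7, 6.6).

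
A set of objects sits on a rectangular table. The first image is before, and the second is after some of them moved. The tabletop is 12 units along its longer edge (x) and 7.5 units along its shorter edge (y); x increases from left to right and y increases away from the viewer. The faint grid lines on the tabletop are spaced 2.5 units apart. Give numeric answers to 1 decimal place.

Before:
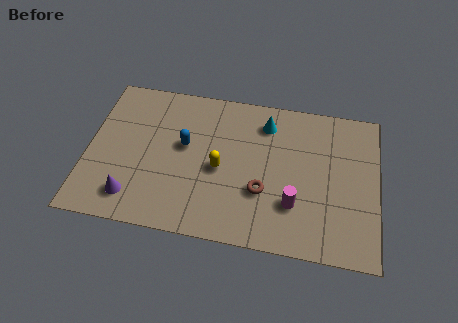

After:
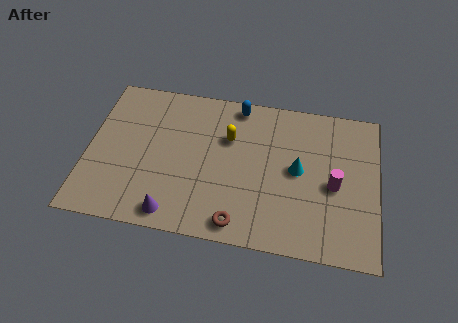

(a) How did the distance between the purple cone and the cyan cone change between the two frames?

-1.2

The distance was about 7.0 in the first image and 5.8 in the second, so they moved 1.2 units closer together.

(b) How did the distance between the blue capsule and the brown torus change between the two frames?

+2.1

They were about 3.7 units apart before and 5.8 after — 2.1 units further apart.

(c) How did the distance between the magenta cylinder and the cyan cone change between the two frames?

-2.4

They were about 4.0 units apart before and 1.6 after — 2.4 units closer together.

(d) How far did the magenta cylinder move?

2.0

The magenta cylinder moved from about (8.6, 2.2) to (10.2, 3.4), a distance of √(1.6² + 1.2²) ≈ 2.0.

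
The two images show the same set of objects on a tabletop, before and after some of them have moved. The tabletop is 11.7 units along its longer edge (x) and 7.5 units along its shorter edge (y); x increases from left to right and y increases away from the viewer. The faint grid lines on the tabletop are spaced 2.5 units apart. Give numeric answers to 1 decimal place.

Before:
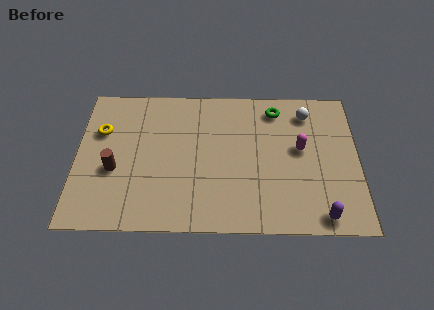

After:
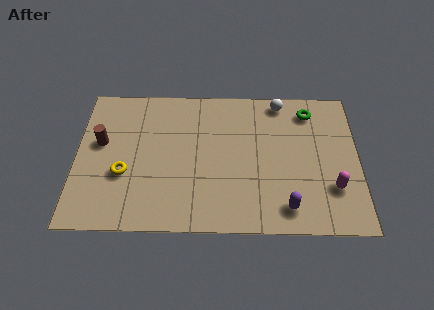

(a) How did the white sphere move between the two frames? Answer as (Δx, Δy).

(-1.1, 0.6)

The white sphere was at about (9.6, 6.1) and moved to about (8.5, 6.7).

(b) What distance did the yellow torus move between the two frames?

2.4

The yellow torus was near (1.0, 5.0) before and (2.0, 2.8) after, so it travelled √(1.0² + 2.2²) ≈ 2.4 units.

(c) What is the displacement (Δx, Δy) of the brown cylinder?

(-0.6, 1.4)

The brown cylinder started near (1.6, 3.0) and ended near (1.0, 4.4).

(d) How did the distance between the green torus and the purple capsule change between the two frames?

-0.7

They were about 5.8 units apart before and 5.1 after — 0.7 units closer together.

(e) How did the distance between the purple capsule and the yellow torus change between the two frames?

-3.1

The distance was about 10.0 in the first image and 6.9 in the second, so they moved 3.1 units closer together.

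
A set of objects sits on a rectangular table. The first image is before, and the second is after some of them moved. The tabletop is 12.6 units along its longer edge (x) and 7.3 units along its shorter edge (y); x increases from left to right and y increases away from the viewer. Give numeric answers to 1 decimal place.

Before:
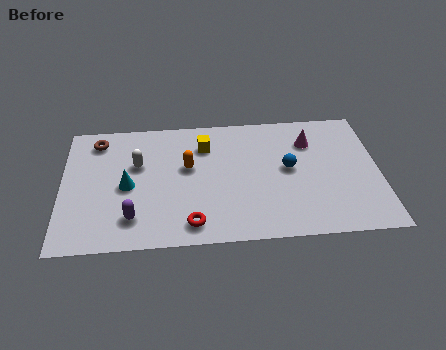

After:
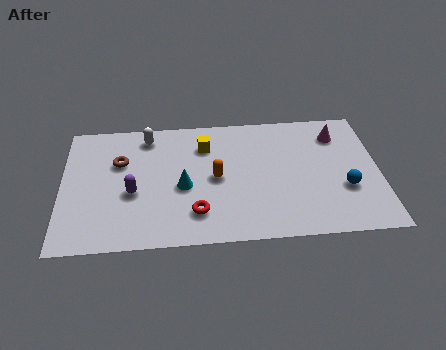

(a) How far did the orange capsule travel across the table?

1.3

The orange capsule moved from about (5.0, 4.3) to (6.1, 3.6), a distance of √(1.1² + 0.7²) ≈ 1.3.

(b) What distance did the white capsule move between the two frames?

1.6

The white capsule moved from about (3.0, 4.6) to (3.4, 6.2), a distance of √(0.4² + 1.6²) ≈ 1.6.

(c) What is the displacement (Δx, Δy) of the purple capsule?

(0.0, 1.4)

The purple capsule was at about (2.8, 1.6) and moved to about (2.8, 3.0).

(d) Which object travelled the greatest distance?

the blue sphere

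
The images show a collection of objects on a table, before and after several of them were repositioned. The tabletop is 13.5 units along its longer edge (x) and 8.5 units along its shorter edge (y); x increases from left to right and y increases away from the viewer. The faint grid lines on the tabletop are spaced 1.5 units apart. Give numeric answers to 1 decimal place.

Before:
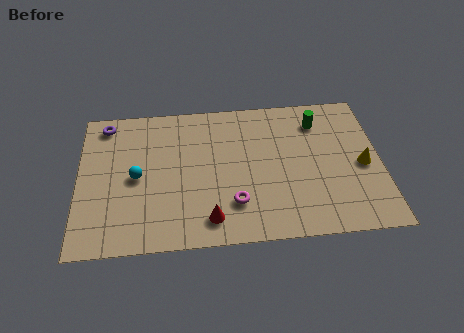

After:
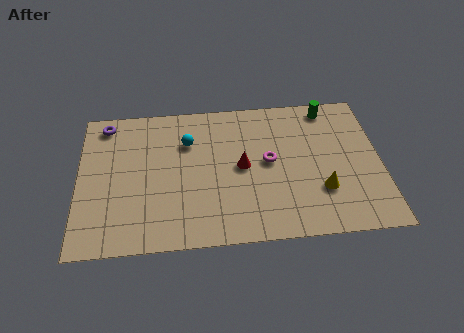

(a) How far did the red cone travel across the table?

3.3

From (5.8, 1.4) to (7.3, 4.3), the red cone covered √(1.5² + 2.9²) ≈ 3.3 units.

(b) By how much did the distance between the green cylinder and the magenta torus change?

-1.9

Before: roughly 6.0 units apart; after: 4.1. That's 1.9 units closer together.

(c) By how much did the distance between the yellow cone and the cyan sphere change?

-3.3

Before: roughly 10.1 units apart; after: 6.8. That's 3.3 units closer together.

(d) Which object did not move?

the purple torus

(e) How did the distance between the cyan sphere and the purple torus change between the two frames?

+0.4

Before: roughly 3.6 units apart; after: 4.0. That's 0.4 units further apart.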